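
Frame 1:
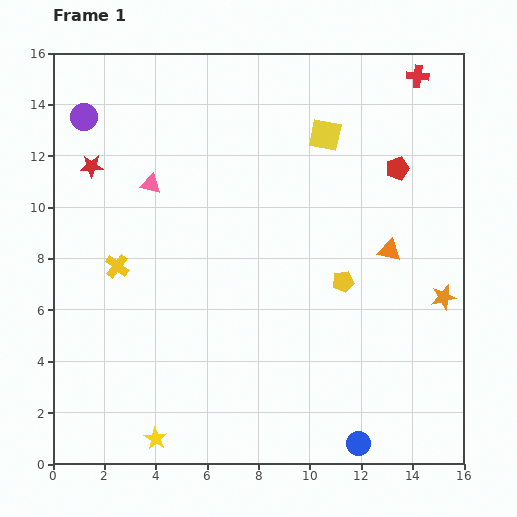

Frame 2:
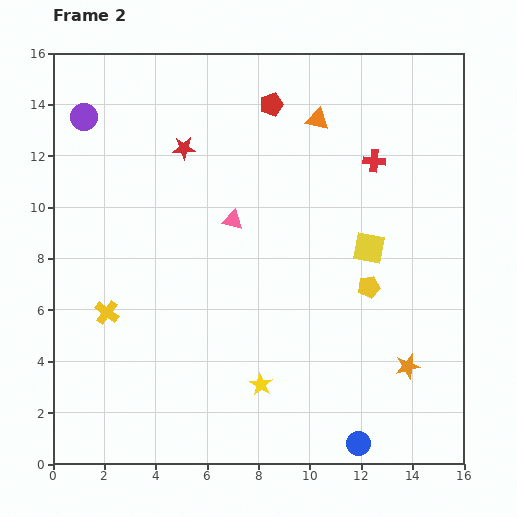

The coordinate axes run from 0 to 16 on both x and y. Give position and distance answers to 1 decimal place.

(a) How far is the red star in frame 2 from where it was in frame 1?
3.7

The red star moved from (1.5, 11.6) to (5.1, 12.3), a distance of √(3.6² + 0.7²) ≈ 3.7.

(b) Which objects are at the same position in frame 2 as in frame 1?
the blue circle, the purple circle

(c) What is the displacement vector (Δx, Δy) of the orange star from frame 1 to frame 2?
(-1.4, -2.7)

The orange star was at (15.2, 6.5) in frame 1 and (13.8, 3.8) in frame 2.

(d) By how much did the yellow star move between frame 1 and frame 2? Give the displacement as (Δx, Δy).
(4.1, 2.1)

The yellow star was at (4.0, 1.0) in frame 1 and (8.1, 3.1) in frame 2.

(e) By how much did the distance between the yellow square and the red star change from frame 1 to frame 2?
-1.0

Distance in frame 1: 9.2. Distance in frame 2: 8.2.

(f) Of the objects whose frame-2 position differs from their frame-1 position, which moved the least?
the yellow pentagon

(moved 1.0)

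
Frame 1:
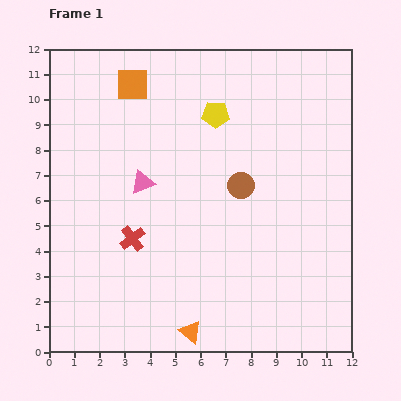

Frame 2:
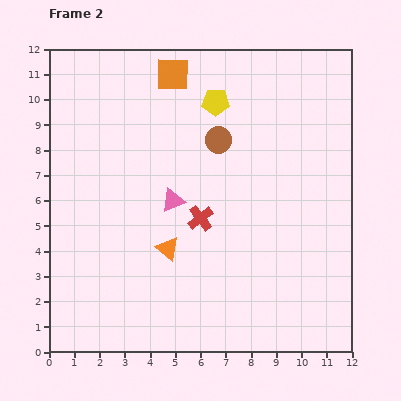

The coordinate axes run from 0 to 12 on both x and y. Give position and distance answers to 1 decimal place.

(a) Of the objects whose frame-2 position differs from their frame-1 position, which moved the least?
the yellow pentagon

(moved 0.5)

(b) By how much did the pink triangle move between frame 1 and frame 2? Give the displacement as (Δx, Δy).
(1.2, -0.7)

The pink triangle was at (3.7, 6.7) in frame 1 and (4.9, 6.0) in frame 2.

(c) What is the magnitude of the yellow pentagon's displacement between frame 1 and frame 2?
0.5

The yellow pentagon moved from (6.6, 9.4) to (6.6, 9.9), a distance of √(0.0² + 0.5²) ≈ 0.5.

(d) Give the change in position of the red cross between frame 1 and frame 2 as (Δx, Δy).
(2.7, 0.8)

The red cross was at (3.3, 4.5) in frame 1 and (6.0, 5.3) in frame 2.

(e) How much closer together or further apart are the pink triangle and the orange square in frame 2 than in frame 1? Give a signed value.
+1.1

Distance in frame 1: 3.9. Distance in frame 2: 5.0.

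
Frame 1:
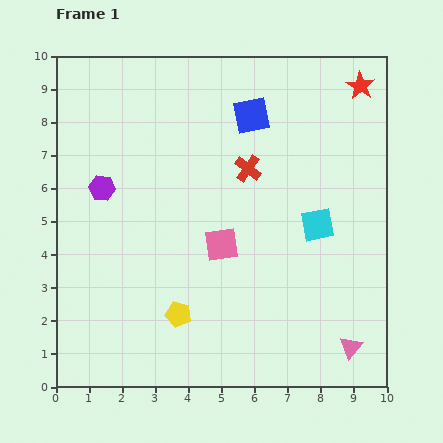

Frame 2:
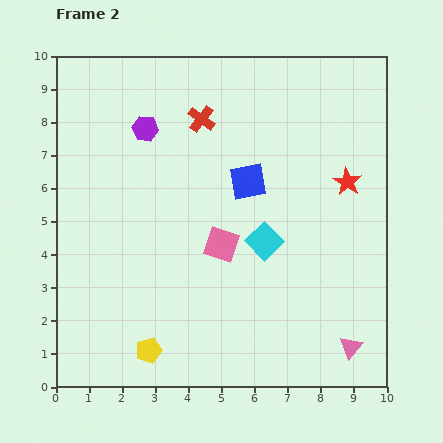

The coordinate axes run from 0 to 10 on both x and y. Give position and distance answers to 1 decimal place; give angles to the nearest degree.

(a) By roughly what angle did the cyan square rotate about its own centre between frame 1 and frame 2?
32° counter-clockwise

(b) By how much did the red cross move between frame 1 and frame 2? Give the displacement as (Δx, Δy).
(-1.4, 1.5)

The red cross was at (5.8, 6.6) in frame 1 and (4.4, 8.1) in frame 2.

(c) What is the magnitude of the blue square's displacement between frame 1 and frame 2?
2.0

The blue square moved from (5.9, 8.2) to (5.8, 6.2), a distance of √(0.1² + 2.0²) ≈ 2.0.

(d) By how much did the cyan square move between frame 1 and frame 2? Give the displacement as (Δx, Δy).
(-1.6, -0.5)

The cyan square was at (7.9, 4.9) in frame 1 and (6.3, 4.4) in frame 2.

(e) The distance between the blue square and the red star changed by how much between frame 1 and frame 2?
-0.4

Distance in frame 1: 3.4. Distance in frame 2: 3.0.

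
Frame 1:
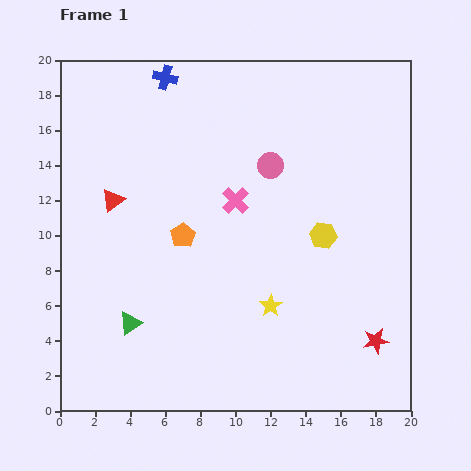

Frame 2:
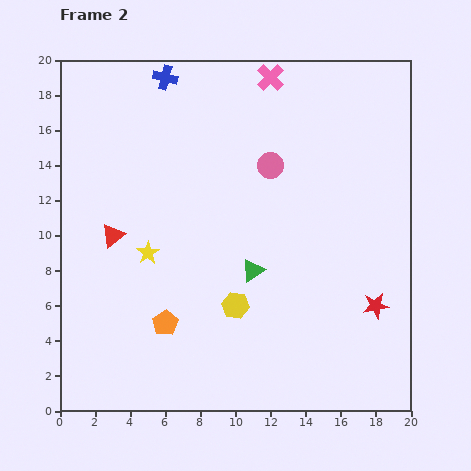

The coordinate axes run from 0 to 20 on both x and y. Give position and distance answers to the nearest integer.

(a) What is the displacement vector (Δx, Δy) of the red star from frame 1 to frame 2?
(0, 2)

The red star was at (18, 4) in frame 1 and (18, 6) in frame 2.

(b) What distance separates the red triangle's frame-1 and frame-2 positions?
2

The red triangle moved from (3, 12) to (3, 10), a distance of √(0² + 2²) ≈ 2.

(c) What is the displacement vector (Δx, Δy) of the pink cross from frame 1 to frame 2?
(2, 7)

The pink cross was at (10, 12) in frame 1 and (12, 19) in frame 2.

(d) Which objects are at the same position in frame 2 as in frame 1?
the blue cross, the pink circle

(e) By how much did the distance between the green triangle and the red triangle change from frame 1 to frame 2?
+1

Distance in frame 1: 7. Distance in frame 2: 8.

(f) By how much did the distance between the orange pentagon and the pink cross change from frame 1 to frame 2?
+11

Distance in frame 1: 4. Distance in frame 2: 15.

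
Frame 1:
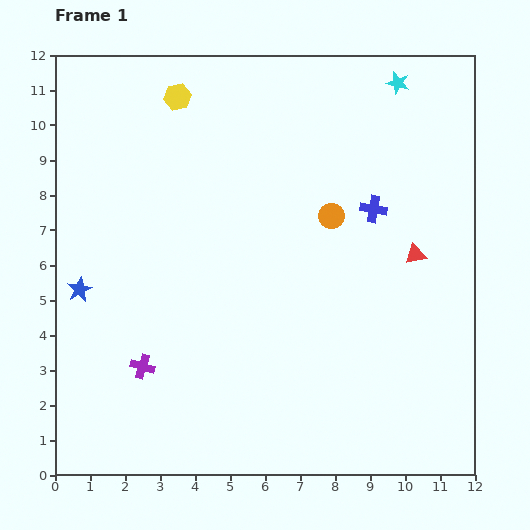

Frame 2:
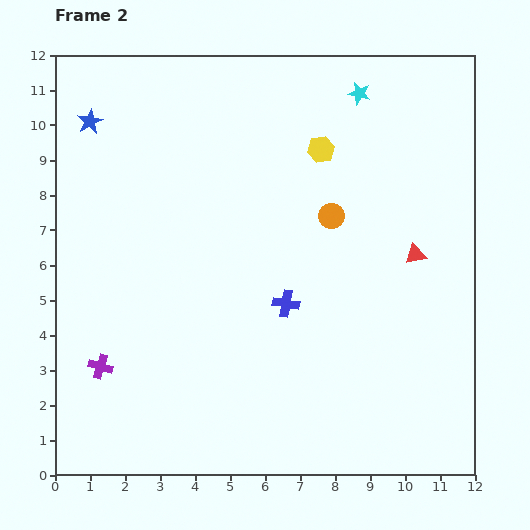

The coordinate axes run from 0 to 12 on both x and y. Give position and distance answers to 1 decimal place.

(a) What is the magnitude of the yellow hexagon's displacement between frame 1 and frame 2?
4.4

The yellow hexagon moved from (3.5, 10.8) to (7.6, 9.3), a distance of √(4.1² + 1.5²) ≈ 4.4.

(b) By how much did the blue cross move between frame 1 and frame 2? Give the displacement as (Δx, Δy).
(-2.5, -2.7)

The blue cross was at (9.1, 7.6) in frame 1 and (6.6, 4.9) in frame 2.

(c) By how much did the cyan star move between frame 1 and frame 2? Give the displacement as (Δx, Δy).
(-1.1, -0.3)

The cyan star was at (9.8, 11.2) in frame 1 and (8.7, 10.9) in frame 2.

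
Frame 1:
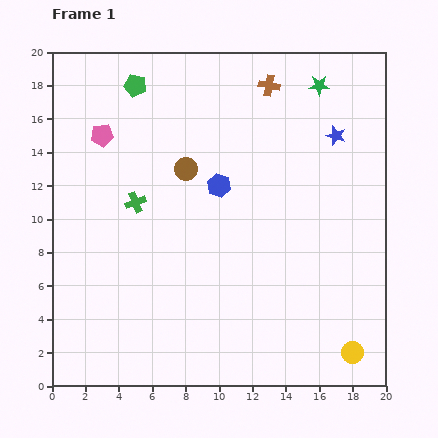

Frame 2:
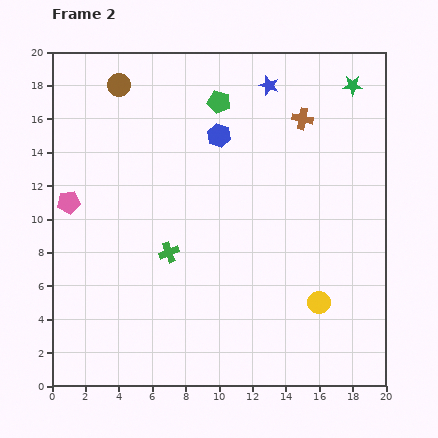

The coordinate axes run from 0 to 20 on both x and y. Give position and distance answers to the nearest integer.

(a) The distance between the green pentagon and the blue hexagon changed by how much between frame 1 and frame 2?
-6

Distance in frame 1: 8. Distance in frame 2: 2.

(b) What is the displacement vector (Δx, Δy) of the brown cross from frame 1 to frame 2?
(2, -2)

The brown cross was at (13, 18) in frame 1 and (15, 16) in frame 2.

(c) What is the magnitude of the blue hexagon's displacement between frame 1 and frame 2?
3

The blue hexagon moved from (10, 12) to (10, 15), a distance of √(0² + 3²) ≈ 3.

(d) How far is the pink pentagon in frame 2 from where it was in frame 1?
4

The pink pentagon moved from (3, 15) to (1, 11), a distance of √(2² + 4²) ≈ 4.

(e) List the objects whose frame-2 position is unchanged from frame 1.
none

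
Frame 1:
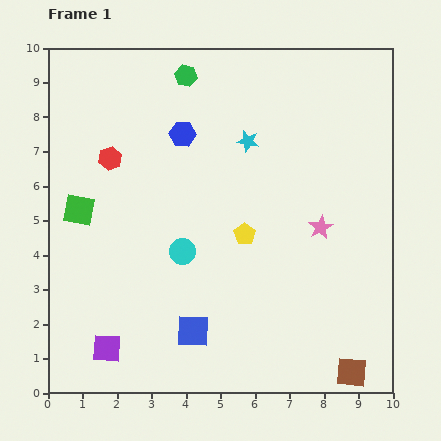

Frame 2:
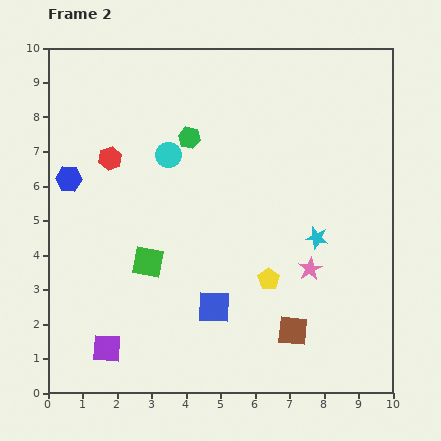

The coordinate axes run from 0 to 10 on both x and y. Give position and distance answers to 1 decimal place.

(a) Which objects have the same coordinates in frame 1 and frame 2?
the red hexagon, the purple square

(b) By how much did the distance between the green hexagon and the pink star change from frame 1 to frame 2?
-0.7

Distance in frame 1: 5.9. Distance in frame 2: 5.2.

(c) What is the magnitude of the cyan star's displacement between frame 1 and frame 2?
3.4

The cyan star moved from (5.8, 7.3) to (7.8, 4.5), a distance of √(2.0² + 2.8²) ≈ 3.4.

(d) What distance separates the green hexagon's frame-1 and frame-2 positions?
1.8

The green hexagon moved from (4.0, 9.2) to (4.1, 7.4), a distance of √(0.1² + 1.8²) ≈ 1.8.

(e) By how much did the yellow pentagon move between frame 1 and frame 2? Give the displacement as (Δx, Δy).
(0.7, -1.3)

The yellow pentagon was at (5.7, 4.6) in frame 1 and (6.4, 3.3) in frame 2.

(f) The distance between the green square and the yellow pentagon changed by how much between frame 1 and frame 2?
-1.4

Distance in frame 1: 4.9. Distance in frame 2: 3.5.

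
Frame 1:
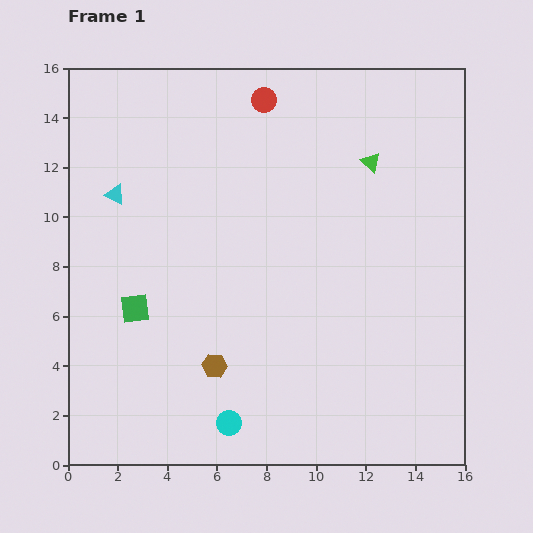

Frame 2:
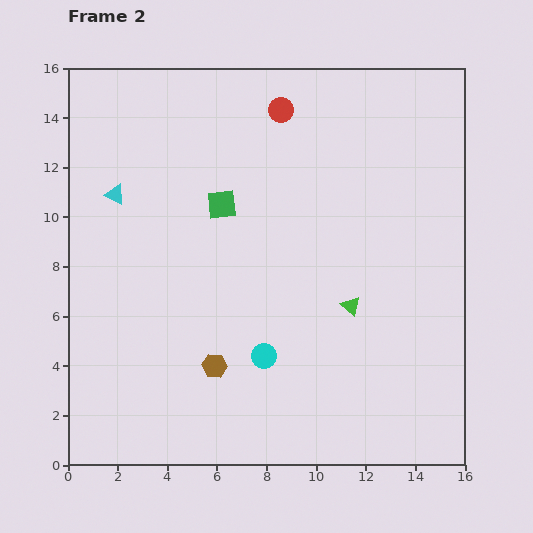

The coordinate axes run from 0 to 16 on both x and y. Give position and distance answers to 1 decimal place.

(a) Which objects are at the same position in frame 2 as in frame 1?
the cyan triangle, the brown hexagon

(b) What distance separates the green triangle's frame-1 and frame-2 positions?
5.9

The green triangle moved from (12.2, 12.2) to (11.4, 6.4), a distance of √(0.8² + 5.8²) ≈ 5.9.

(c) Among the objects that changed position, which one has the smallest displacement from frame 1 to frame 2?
the red circle

(moved 0.8)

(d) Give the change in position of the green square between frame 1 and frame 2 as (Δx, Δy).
(3.5, 4.2)

The green square was at (2.7, 6.3) in frame 1 and (6.2, 10.5) in frame 2.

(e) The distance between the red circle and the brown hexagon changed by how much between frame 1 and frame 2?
-0.3

Distance in frame 1: 10.9. Distance in frame 2: 10.6.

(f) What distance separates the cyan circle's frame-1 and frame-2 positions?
3.0

The cyan circle moved from (6.5, 1.7) to (7.9, 4.4), a distance of √(1.4² + 2.7²) ≈ 3.0.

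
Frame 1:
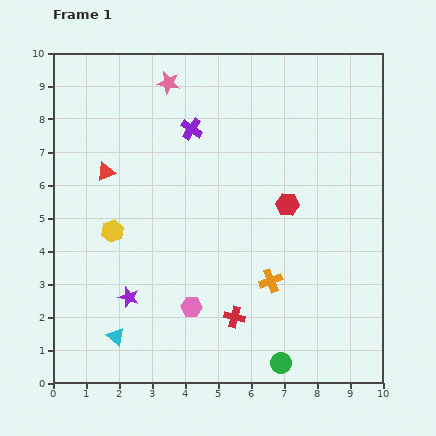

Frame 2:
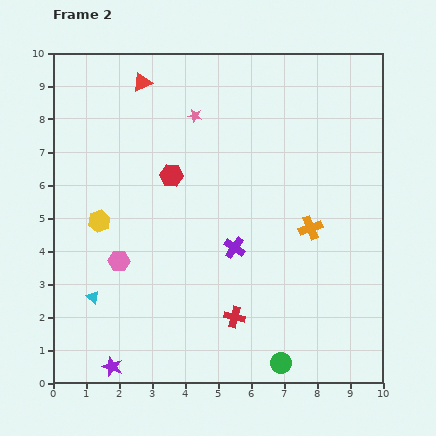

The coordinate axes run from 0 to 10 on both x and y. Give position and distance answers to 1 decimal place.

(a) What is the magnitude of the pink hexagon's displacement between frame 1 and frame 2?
2.6

The pink hexagon moved from (4.2, 2.3) to (2.0, 3.7), a distance of √(2.2² + 1.4²) ≈ 2.6.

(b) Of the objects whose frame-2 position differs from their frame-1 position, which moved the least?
the yellow hexagon

(moved 0.5)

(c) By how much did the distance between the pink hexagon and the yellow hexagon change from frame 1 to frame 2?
-2.0

Distance in frame 1: 3.3. Distance in frame 2: 1.3.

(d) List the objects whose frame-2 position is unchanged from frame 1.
the red cross, the green circle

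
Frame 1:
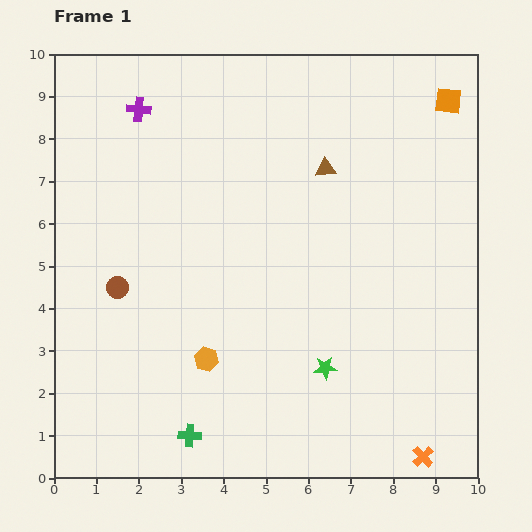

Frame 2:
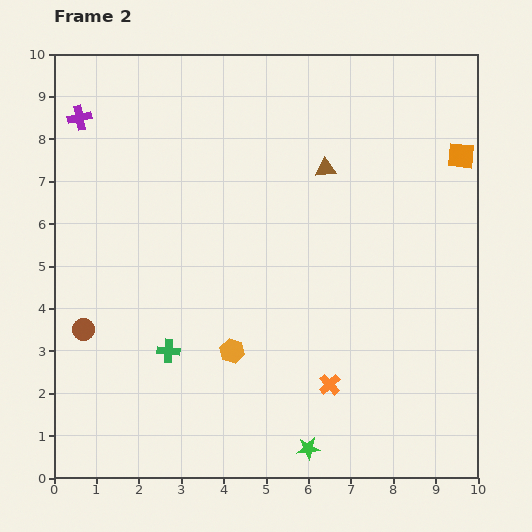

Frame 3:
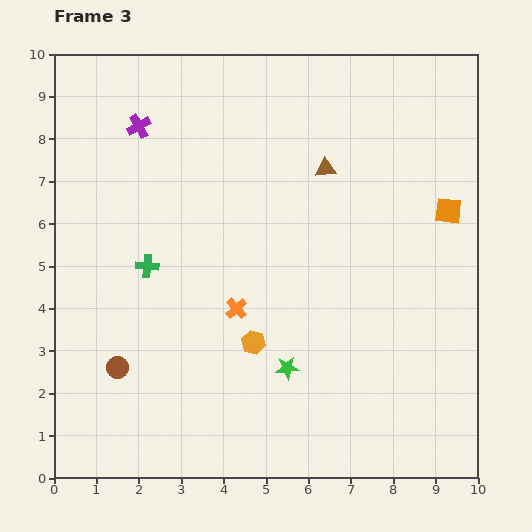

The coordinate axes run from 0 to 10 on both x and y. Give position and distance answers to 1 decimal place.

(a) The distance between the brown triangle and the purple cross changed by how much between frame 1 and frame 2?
+1.3

Distance in frame 1: 4.6. Distance in frame 2: 5.9.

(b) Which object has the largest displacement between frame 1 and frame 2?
the orange cross

(moved 2.8; next 2.1)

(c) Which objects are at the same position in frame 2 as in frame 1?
the brown triangle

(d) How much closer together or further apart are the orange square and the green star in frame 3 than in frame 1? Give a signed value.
-1.6

Distance in frame 1: 6.9. Distance in frame 3: 5.3.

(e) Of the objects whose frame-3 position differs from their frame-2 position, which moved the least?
the orange hexagon

(moved 0.5)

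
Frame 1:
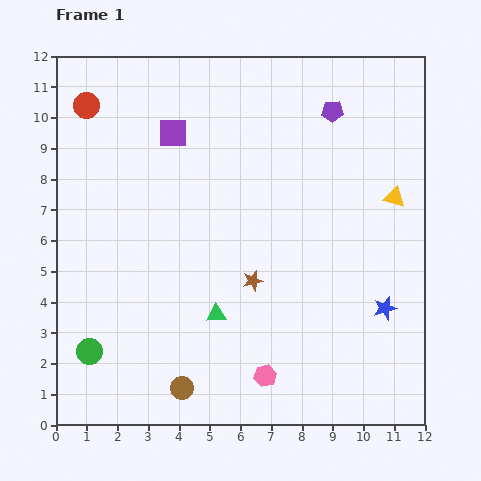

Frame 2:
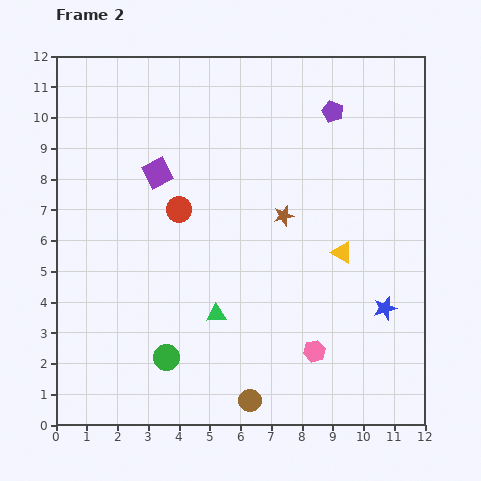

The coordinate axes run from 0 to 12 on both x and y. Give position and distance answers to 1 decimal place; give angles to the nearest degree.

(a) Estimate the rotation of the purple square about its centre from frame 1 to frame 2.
27° counter-clockwise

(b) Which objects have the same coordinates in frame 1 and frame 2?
the blue star, the green triangle, the purple pentagon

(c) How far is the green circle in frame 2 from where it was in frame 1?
2.5

The green circle moved from (1.1, 2.4) to (3.6, 2.2), a distance of √(2.5² + 0.2²) ≈ 2.5.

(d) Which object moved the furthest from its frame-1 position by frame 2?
the red circle

(moved 4.5; next 2.5)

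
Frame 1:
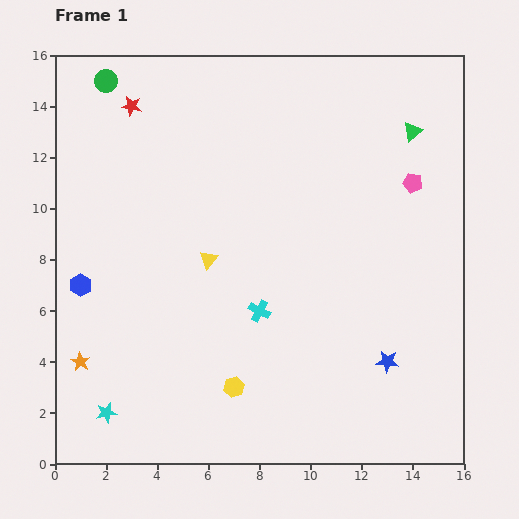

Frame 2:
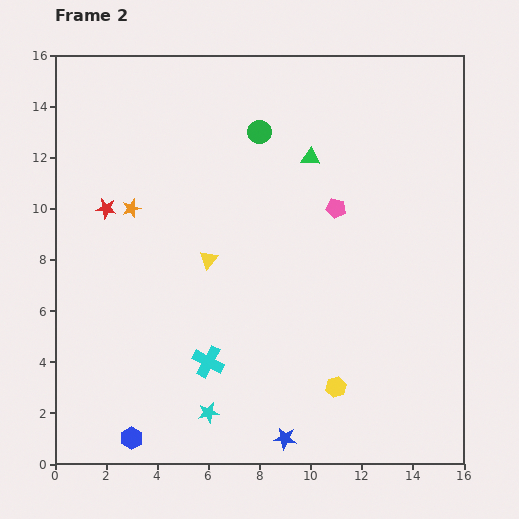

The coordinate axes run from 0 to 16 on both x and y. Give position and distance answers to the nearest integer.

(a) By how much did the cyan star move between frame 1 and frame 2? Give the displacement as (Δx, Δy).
(4, 0)

The cyan star was at (2, 2) in frame 1 and (6, 2) in frame 2.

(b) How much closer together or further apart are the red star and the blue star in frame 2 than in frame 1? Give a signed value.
-3

Distance in frame 1: 14. Distance in frame 2: 11.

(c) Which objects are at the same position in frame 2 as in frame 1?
the yellow triangle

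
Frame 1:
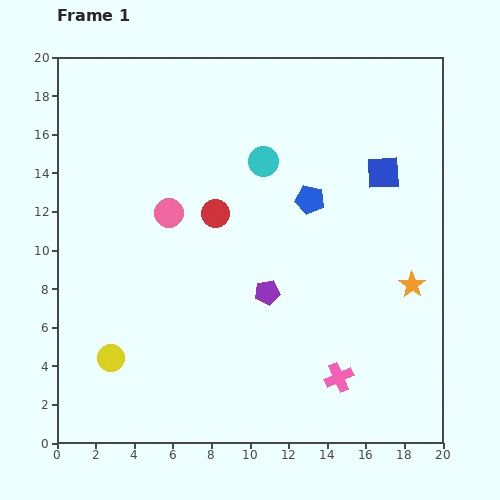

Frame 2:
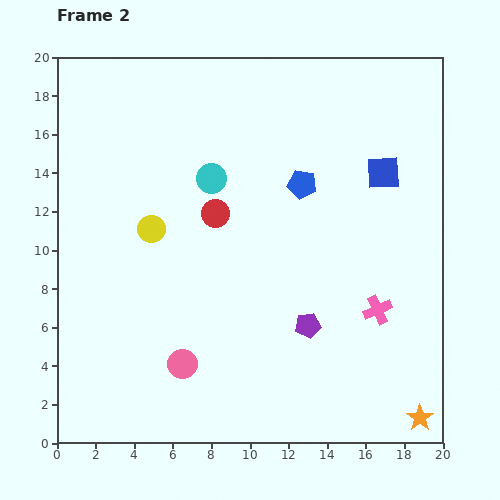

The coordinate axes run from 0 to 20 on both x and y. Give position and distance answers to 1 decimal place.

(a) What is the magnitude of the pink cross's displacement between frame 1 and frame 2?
4.0

The pink cross moved from (14.6, 3.4) to (16.6, 6.9), a distance of √(2.0² + 3.5²) ≈ 4.0.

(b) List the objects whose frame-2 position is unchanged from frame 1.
the red circle, the blue square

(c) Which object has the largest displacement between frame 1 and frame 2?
the pink circle

(moved 7.8; next 7.0)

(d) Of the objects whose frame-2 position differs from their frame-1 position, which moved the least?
the blue pentagon

(moved 0.9)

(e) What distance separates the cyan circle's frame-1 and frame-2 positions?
2.8

The cyan circle moved from (10.7, 14.6) to (8.0, 13.7), a distance of √(2.7² + 0.9²) ≈ 2.8.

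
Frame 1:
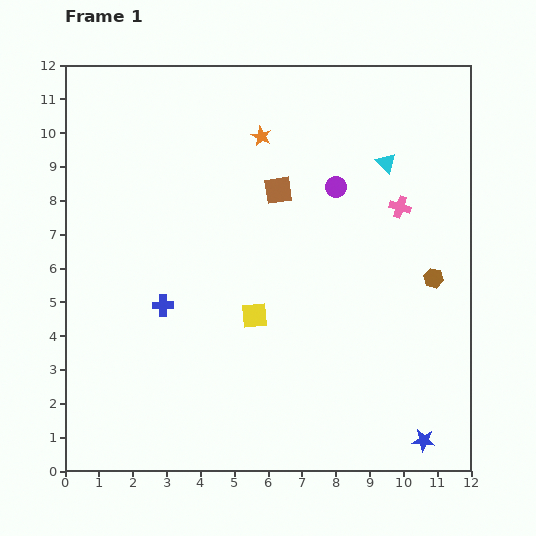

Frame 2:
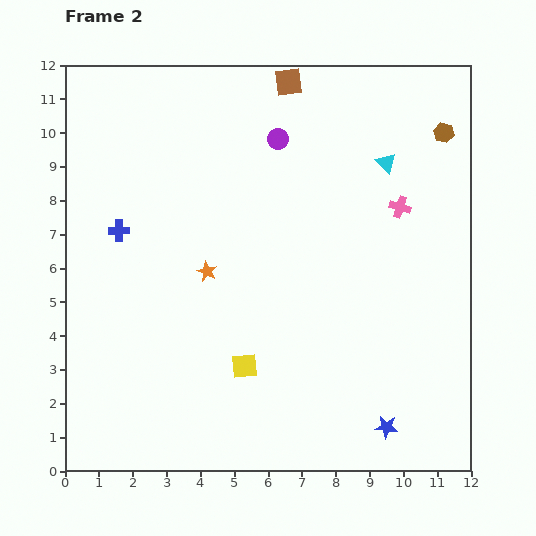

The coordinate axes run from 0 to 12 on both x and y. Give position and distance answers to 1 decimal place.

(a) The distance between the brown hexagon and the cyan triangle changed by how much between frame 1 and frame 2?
-1.8

Distance in frame 1: 3.7. Distance in frame 2: 1.9.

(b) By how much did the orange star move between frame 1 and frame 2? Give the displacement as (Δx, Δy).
(-1.6, -4.0)

The orange star was at (5.8, 9.9) in frame 1 and (4.2, 5.9) in frame 2.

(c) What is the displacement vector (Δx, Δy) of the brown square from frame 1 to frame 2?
(0.3, 3.2)

The brown square was at (6.3, 8.3) in frame 1 and (6.6, 11.5) in frame 2.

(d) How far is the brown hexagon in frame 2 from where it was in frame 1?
4.3

The brown hexagon moved from (10.9, 5.7) to (11.2, 10.0), a distance of √(0.3² + 4.3²) ≈ 4.3.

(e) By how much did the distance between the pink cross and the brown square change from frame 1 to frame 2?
+1.4

Distance in frame 1: 3.6. Distance in frame 2: 5.0.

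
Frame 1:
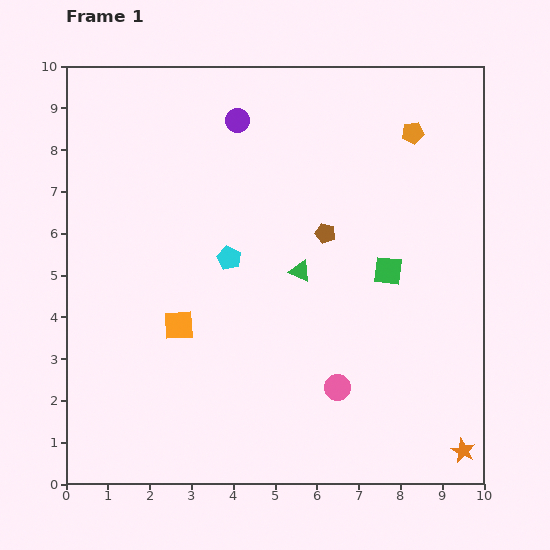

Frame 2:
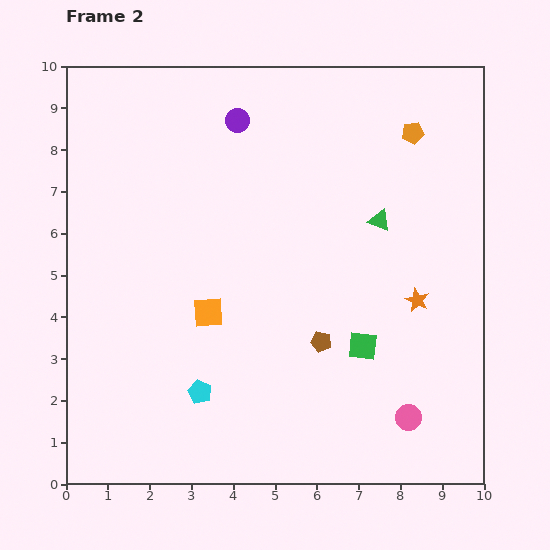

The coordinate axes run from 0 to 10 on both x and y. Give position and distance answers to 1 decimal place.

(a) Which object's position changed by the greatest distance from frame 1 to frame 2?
the orange star

(moved 3.8; next 3.3)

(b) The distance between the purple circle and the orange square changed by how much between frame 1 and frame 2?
-0.4

Distance in frame 1: 5.1. Distance in frame 2: 4.7.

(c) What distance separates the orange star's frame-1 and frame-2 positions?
3.8

The orange star moved from (9.5, 0.8) to (8.4, 4.4), a distance of √(1.1² + 3.6²) ≈ 3.8.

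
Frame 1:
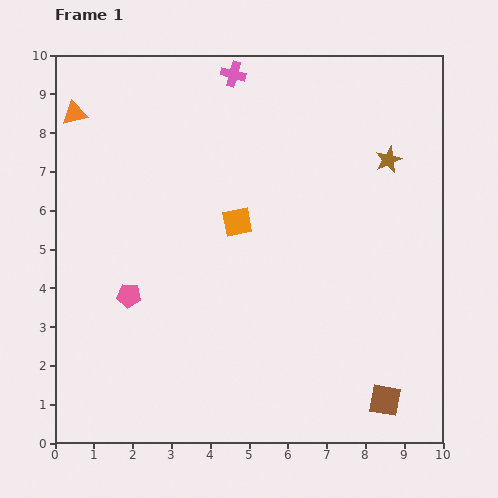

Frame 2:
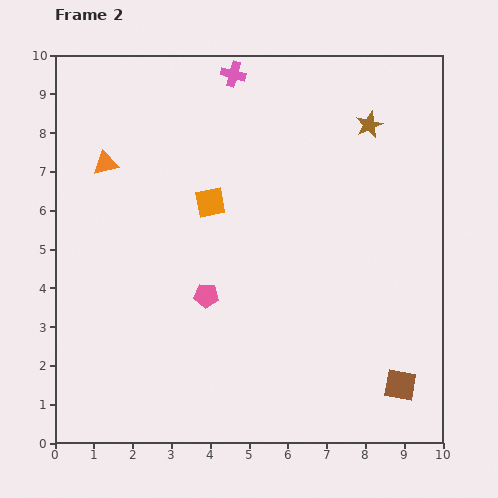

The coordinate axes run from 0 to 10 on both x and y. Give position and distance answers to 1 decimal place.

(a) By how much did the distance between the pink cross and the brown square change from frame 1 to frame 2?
-0.2

Distance in frame 1: 9.3. Distance in frame 2: 9.1.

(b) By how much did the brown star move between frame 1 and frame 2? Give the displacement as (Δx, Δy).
(-0.5, 0.9)

The brown star was at (8.6, 7.3) in frame 1 and (8.1, 8.2) in frame 2.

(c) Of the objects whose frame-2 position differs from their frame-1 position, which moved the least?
the brown square

(moved 0.6)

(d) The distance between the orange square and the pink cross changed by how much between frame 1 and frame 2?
-0.4

Distance in frame 1: 3.8. Distance in frame 2: 3.4.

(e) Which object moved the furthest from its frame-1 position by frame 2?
the pink pentagon

(moved 2.0; next 1.5)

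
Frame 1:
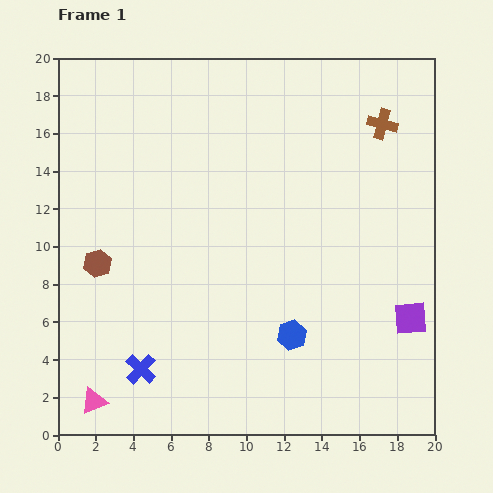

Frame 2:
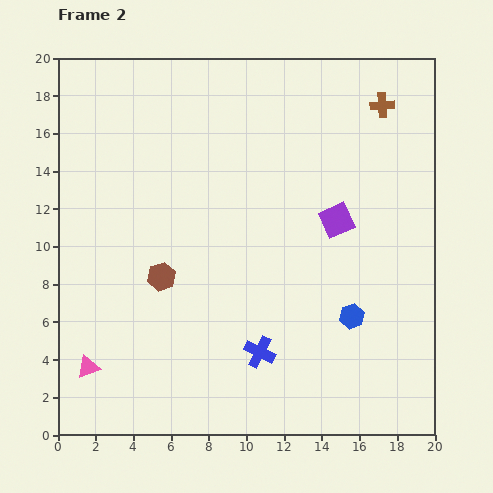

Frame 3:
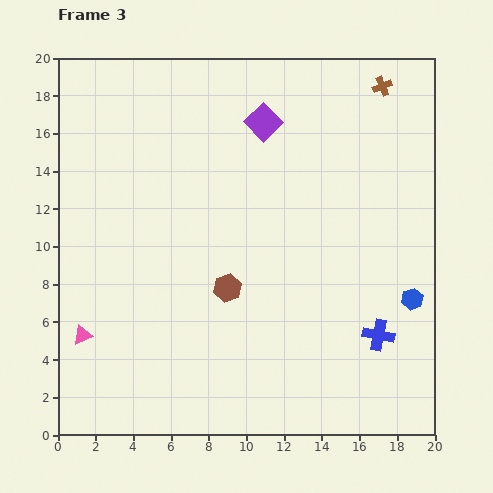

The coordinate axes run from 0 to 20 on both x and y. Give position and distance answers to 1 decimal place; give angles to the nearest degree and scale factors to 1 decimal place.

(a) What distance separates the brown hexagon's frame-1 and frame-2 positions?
3.5

The brown hexagon moved from (2.1, 9.1) to (5.5, 8.4), a distance of √(3.4² + 0.7²) ≈ 3.5.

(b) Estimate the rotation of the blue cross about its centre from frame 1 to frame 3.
32° counter-clockwise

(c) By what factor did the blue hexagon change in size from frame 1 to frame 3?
0.7×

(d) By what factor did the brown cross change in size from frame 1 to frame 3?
0.6×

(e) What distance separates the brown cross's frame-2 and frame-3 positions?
1.0

The brown cross moved from (17.2, 17.5) to (17.2, 18.5), a distance of √(0.0² + 1.0²) ≈ 1.0.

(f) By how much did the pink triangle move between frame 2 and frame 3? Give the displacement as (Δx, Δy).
(-0.3, 1.7)

The pink triangle was at (1.6, 3.6) in frame 2 and (1.3, 5.3) in frame 3.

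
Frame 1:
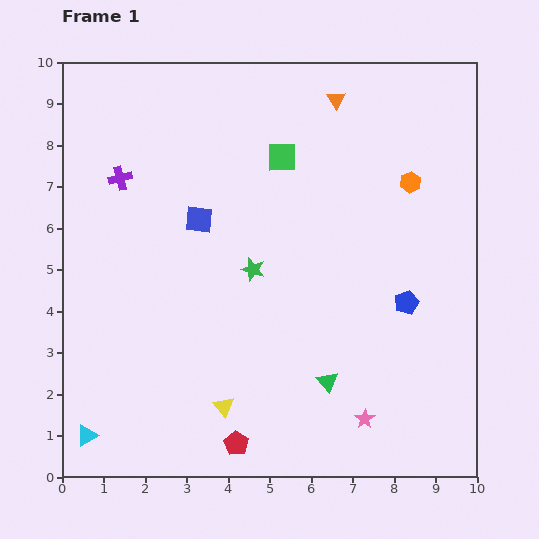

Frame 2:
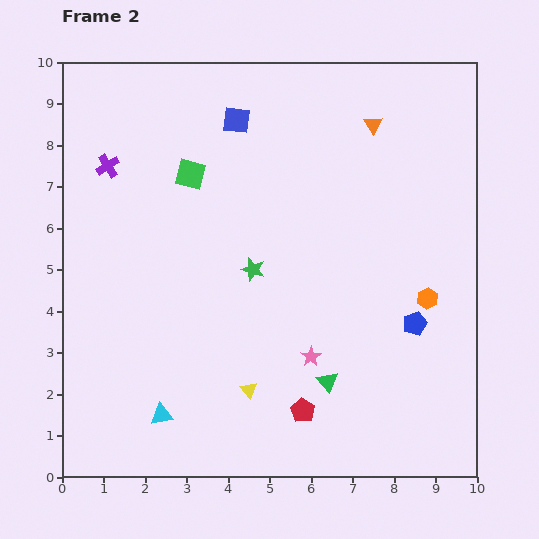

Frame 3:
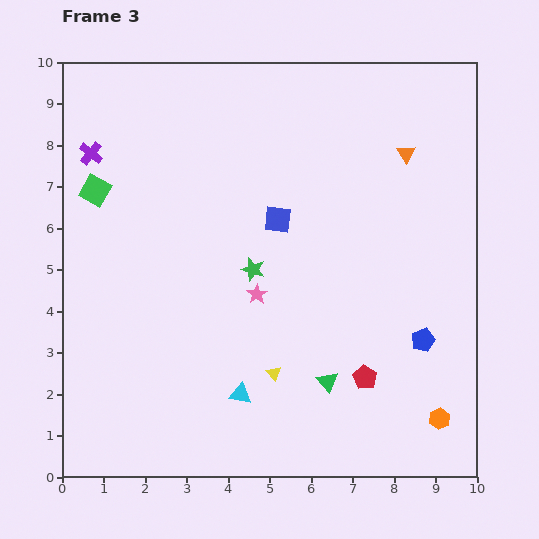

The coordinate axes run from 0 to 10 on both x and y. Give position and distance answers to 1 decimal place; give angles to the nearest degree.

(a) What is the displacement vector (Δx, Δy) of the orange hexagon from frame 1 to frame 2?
(0.4, -2.8)

The orange hexagon was at (8.4, 7.1) in frame 1 and (8.8, 4.3) in frame 2.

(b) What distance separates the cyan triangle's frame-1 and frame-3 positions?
3.8

The cyan triangle moved from (0.6, 1.0) to (4.3, 2.0), a distance of √(3.7² + 1.0²) ≈ 3.8.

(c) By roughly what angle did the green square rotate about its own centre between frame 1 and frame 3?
30° clockwise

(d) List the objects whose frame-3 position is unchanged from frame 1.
the green triangle, the green star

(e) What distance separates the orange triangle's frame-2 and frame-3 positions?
1.1

The orange triangle moved from (7.5, 8.5) to (8.3, 7.8), a distance of √(0.8² + 0.7²) ≈ 1.1.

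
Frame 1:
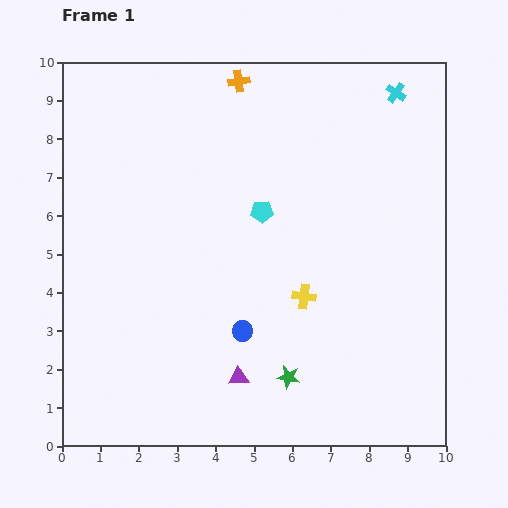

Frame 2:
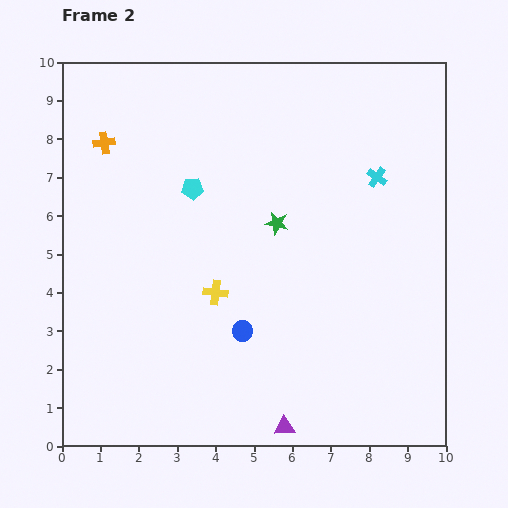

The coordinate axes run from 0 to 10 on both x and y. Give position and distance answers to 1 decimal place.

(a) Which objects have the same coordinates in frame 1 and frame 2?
the blue circle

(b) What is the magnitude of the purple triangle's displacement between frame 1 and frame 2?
1.8

The purple triangle moved from (4.6, 1.8) to (5.8, 0.5), a distance of √(1.2² + 1.3²) ≈ 1.8.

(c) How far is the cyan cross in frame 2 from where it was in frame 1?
2.3

The cyan cross moved from (8.7, 9.2) to (8.2, 7.0), a distance of √(0.5² + 2.2²) ≈ 2.3.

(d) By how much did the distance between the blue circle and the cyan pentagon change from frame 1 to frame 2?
+0.8

Distance in frame 1: 3.1. Distance in frame 2: 3.9.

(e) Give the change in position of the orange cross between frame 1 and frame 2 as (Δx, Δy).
(-3.5, -1.6)

The orange cross was at (4.6, 9.5) in frame 1 and (1.1, 7.9) in frame 2.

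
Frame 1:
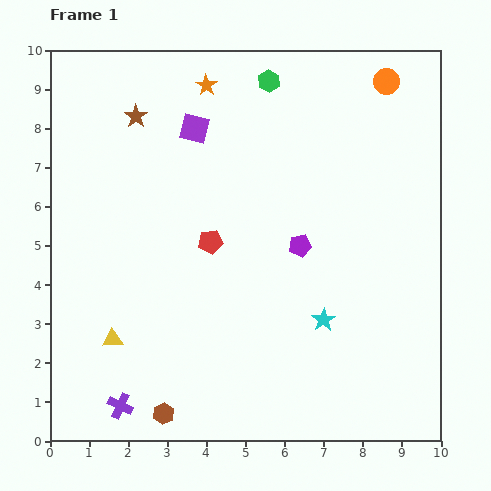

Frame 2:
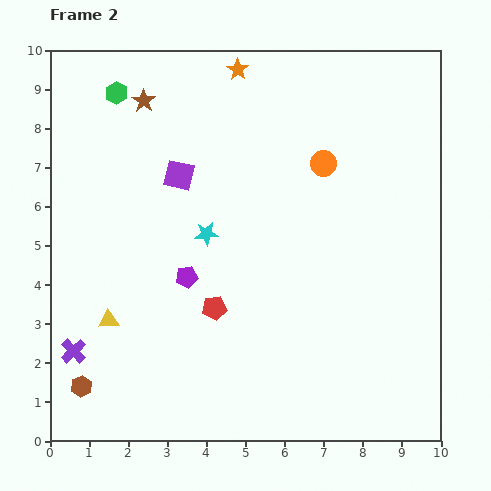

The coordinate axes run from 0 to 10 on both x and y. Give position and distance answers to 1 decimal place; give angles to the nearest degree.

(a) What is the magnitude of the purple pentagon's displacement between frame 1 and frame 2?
3.0

The purple pentagon moved from (6.4, 5.0) to (3.5, 4.2), a distance of √(2.9² + 0.8²) ≈ 3.0.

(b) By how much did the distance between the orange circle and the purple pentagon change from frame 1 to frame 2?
-0.2

Distance in frame 1: 4.7. Distance in frame 2: 4.5.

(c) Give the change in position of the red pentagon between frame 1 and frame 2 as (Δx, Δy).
(0.1, -1.7)

The red pentagon was at (4.1, 5.1) in frame 1 and (4.2, 3.4) in frame 2.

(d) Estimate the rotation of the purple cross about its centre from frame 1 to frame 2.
21° clockwise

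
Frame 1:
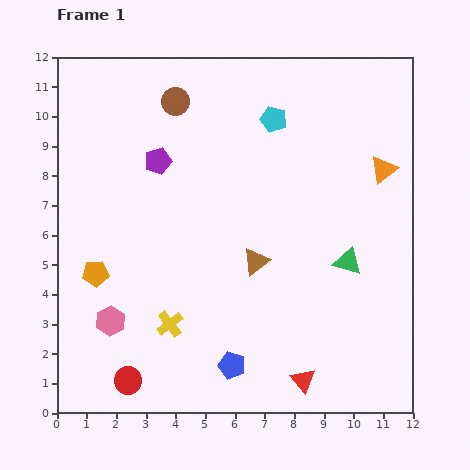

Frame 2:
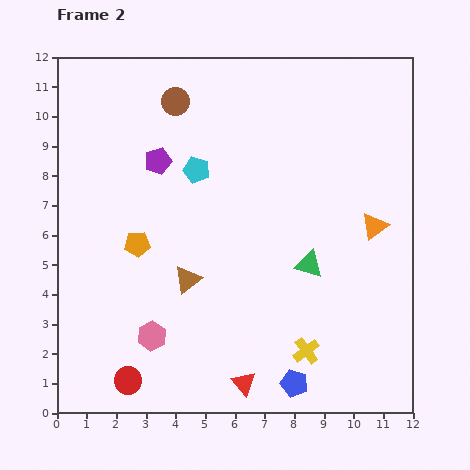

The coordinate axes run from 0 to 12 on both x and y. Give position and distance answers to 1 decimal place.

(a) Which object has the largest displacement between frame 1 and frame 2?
the yellow cross

(moved 4.7; next 3.1)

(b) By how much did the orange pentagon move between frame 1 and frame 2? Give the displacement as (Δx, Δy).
(1.4, 1.0)

The orange pentagon was at (1.3, 4.7) in frame 1 and (2.7, 5.7) in frame 2.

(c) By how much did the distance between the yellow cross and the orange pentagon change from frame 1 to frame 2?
+3.7

Distance in frame 1: 3.0. Distance in frame 2: 6.7.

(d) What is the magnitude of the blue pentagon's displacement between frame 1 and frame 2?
2.2

The blue pentagon moved from (5.9, 1.6) to (8.0, 1.0), a distance of √(2.1² + 0.6²) ≈ 2.2.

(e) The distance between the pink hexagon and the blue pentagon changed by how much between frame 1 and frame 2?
+0.7

Distance in frame 1: 4.4. Distance in frame 2: 5.1.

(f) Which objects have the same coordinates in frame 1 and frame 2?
the brown circle, the red circle, the purple pentagon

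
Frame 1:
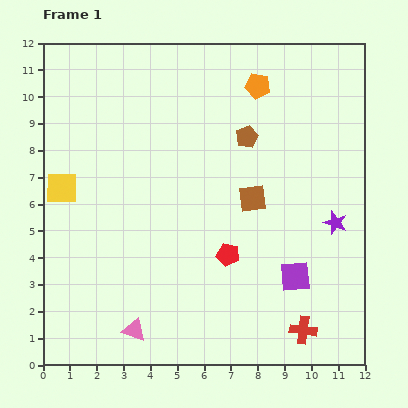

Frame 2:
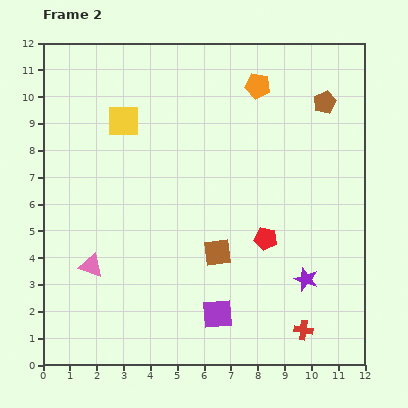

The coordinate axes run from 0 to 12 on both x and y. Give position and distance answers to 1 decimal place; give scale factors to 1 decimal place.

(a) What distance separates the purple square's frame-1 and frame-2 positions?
3.2

The purple square moved from (9.4, 3.3) to (6.5, 1.9), a distance of √(2.9² + 1.4²) ≈ 3.2.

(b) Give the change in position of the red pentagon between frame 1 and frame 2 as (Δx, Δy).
(1.4, 0.6)

The red pentagon was at (6.9, 4.1) in frame 1 and (8.3, 4.7) in frame 2.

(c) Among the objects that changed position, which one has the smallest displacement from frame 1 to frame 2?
the red pentagon

(moved 1.5)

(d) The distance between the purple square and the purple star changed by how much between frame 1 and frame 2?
+1.0

Distance in frame 1: 2.5. Distance in frame 2: 3.5.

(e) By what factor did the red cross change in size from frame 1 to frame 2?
0.7×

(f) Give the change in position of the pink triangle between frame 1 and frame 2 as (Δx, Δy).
(-1.6, 2.4)

The pink triangle was at (3.4, 1.3) in frame 1 and (1.8, 3.7) in frame 2.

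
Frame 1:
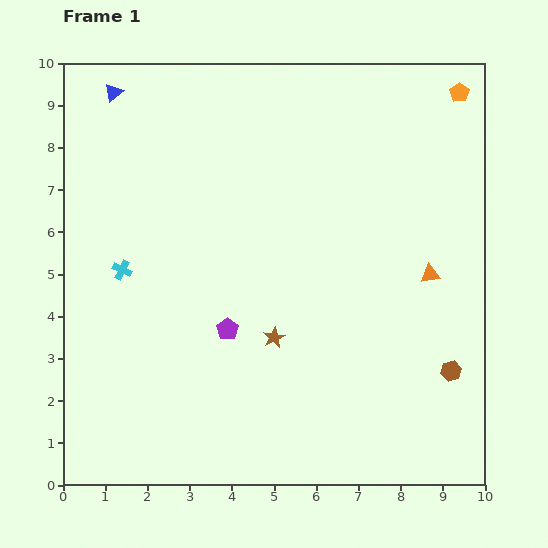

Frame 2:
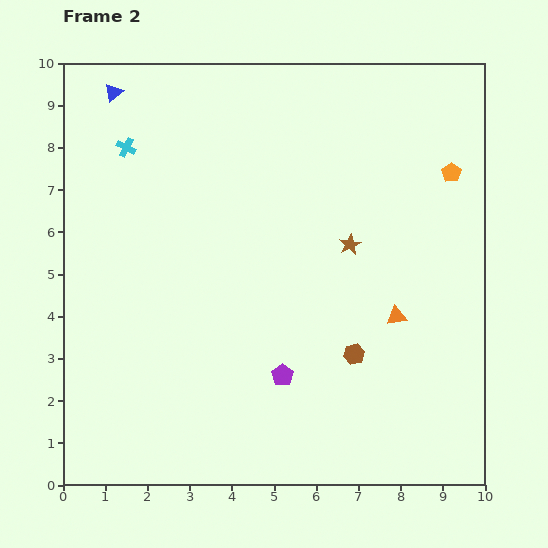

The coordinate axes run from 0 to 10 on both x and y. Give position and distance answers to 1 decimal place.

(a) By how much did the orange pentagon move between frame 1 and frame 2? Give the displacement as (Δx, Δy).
(-0.2, -1.9)

The orange pentagon was at (9.4, 9.3) in frame 1 and (9.2, 7.4) in frame 2.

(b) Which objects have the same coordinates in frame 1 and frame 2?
the blue triangle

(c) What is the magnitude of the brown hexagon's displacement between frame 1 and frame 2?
2.3

The brown hexagon moved from (9.2, 2.7) to (6.9, 3.1), a distance of √(2.3² + 0.4²) ≈ 2.3.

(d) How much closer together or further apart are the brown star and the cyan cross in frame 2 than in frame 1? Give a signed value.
+1.9

Distance in frame 1: 3.9. Distance in frame 2: 5.8.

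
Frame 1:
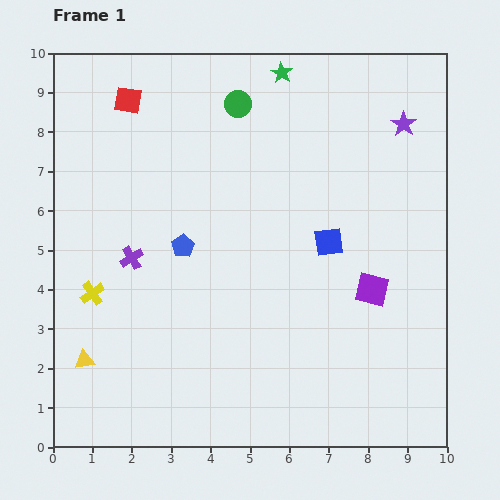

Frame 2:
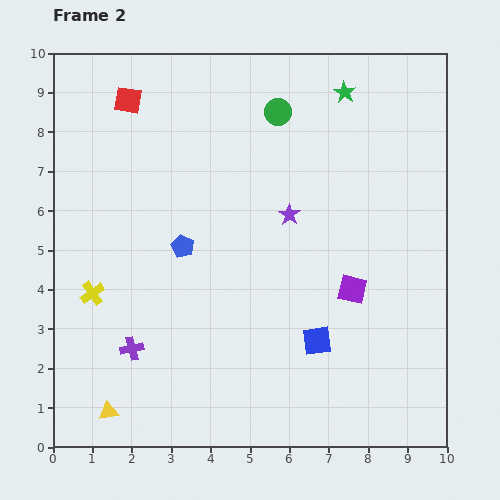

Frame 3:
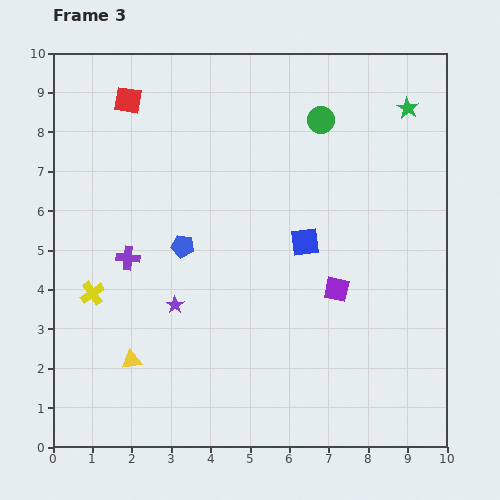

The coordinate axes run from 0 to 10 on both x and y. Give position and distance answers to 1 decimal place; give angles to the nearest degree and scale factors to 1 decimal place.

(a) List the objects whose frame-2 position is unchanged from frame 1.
the yellow cross, the red square, the blue pentagon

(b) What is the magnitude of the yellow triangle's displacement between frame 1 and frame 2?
1.4

The yellow triangle moved from (0.8, 2.2) to (1.4, 0.9), a distance of √(0.6² + 1.3²) ≈ 1.4.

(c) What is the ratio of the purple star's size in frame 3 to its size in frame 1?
0.7×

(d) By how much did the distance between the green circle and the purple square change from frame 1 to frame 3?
-1.5

Distance in frame 1: 5.8. Distance in frame 3: 4.3.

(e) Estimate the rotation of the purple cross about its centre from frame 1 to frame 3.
37° clockwise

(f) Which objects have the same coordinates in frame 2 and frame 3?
the yellow cross, the red square, the blue pentagon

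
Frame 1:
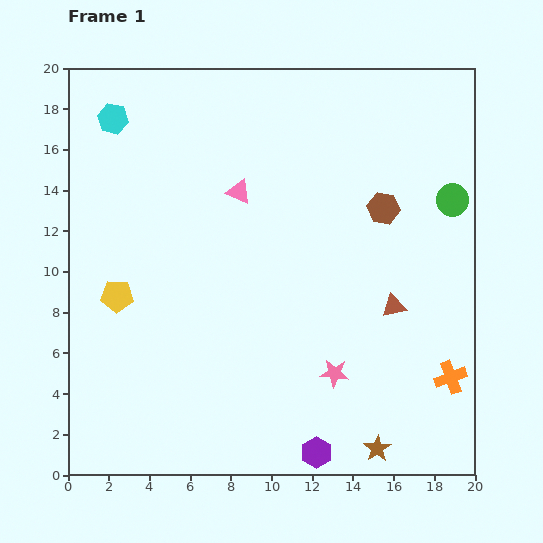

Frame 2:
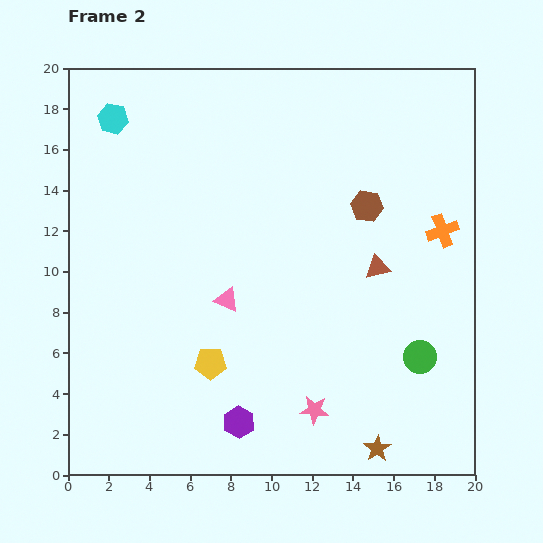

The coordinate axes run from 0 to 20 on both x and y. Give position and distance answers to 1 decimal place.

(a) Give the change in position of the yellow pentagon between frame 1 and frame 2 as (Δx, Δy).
(4.6, -3.3)

The yellow pentagon was at (2.4, 8.8) in frame 1 and (7.0, 5.5) in frame 2.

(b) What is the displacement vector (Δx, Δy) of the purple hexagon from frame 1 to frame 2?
(-3.8, 1.5)

The purple hexagon was at (12.2, 1.1) in frame 1 and (8.4, 2.6) in frame 2.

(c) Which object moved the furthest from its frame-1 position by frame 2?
the green circle

(moved 7.9; next 7.2)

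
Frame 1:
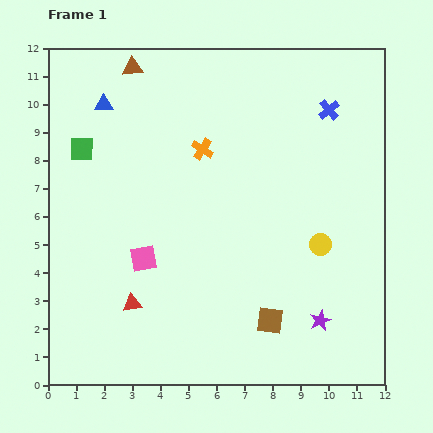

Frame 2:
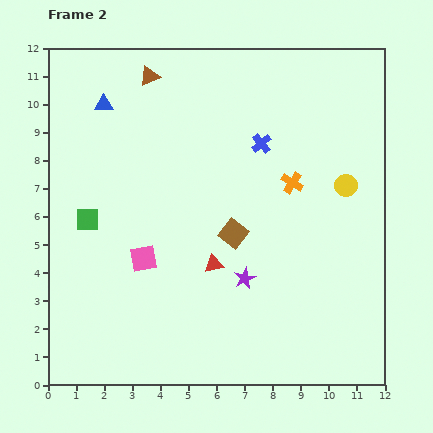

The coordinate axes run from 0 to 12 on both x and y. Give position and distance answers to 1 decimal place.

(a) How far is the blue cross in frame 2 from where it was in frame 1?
2.7

The blue cross moved from (10.0, 9.8) to (7.6, 8.6), a distance of √(2.4² + 1.2²) ≈ 2.7.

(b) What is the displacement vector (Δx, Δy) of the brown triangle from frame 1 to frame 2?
(0.6, -0.3)

The brown triangle was at (3.0, 11.3) in frame 1 and (3.6, 11.0) in frame 2.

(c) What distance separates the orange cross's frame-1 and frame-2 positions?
3.4

The orange cross moved from (5.5, 8.4) to (8.7, 7.2), a distance of √(3.2² + 1.2²) ≈ 3.4.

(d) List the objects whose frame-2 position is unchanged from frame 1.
the pink square, the blue triangle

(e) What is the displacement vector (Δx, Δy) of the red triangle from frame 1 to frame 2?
(2.9, 1.4)

The red triangle was at (3.0, 2.9) in frame 1 and (5.9, 4.3) in frame 2.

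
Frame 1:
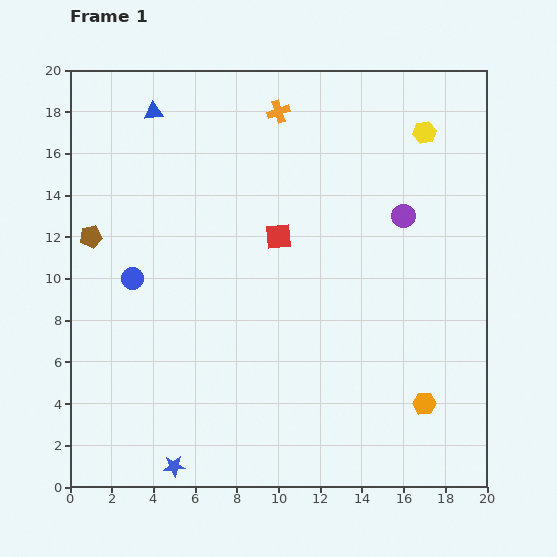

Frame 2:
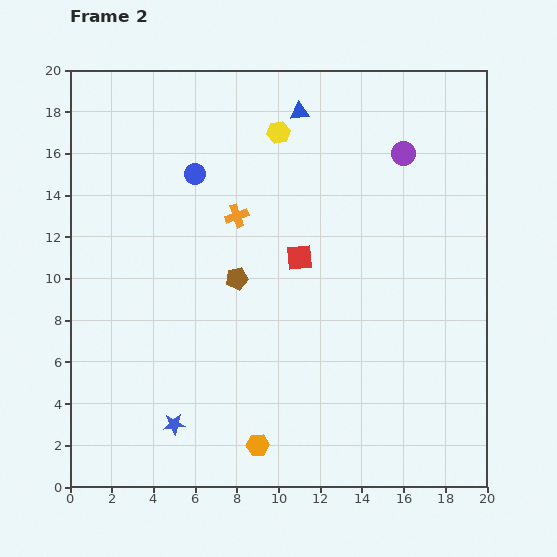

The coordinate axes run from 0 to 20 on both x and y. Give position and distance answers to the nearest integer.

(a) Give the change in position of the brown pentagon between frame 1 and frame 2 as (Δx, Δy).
(7, -2)

The brown pentagon was at (1, 12) in frame 1 and (8, 10) in frame 2.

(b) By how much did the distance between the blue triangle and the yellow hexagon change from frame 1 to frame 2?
-12

Distance in frame 1: 13. Distance in frame 2: 1.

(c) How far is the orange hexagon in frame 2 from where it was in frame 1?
8

The orange hexagon moved from (17, 4) to (9, 2), a distance of √(8² + 2²) ≈ 8.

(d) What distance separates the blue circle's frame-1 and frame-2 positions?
6

The blue circle moved from (3, 10) to (6, 15), a distance of √(3² + 5²) ≈ 6.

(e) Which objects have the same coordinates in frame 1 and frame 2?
none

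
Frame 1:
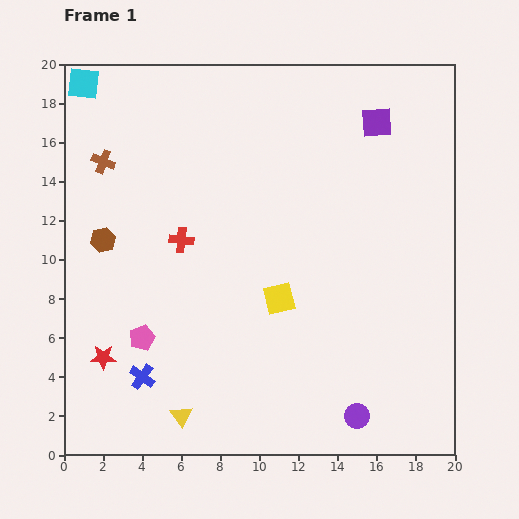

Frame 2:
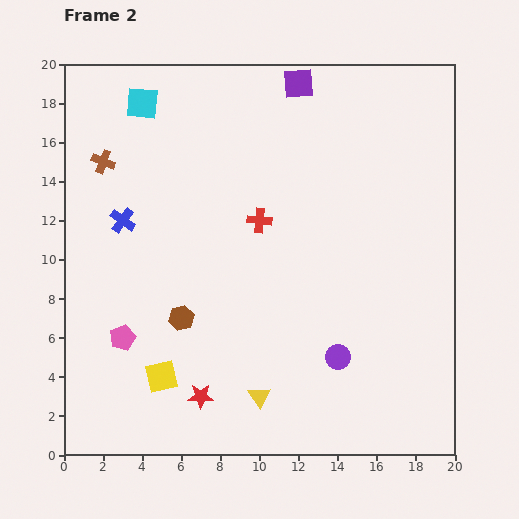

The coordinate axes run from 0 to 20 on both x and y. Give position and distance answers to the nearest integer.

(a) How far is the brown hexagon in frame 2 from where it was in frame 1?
6

The brown hexagon moved from (2, 11) to (6, 7), a distance of √(4² + 4²) ≈ 6.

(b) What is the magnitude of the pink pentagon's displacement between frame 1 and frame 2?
1

The pink pentagon moved from (4, 6) to (3, 6), a distance of √(1² + 0²) ≈ 1.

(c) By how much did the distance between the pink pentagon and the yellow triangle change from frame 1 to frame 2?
+4

Distance in frame 1: 4. Distance in frame 2: 8.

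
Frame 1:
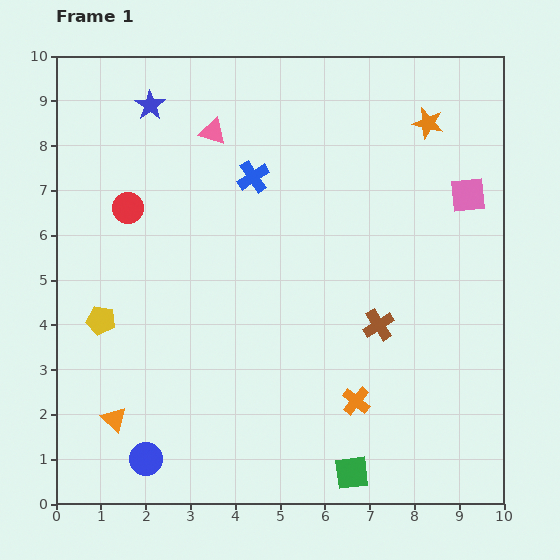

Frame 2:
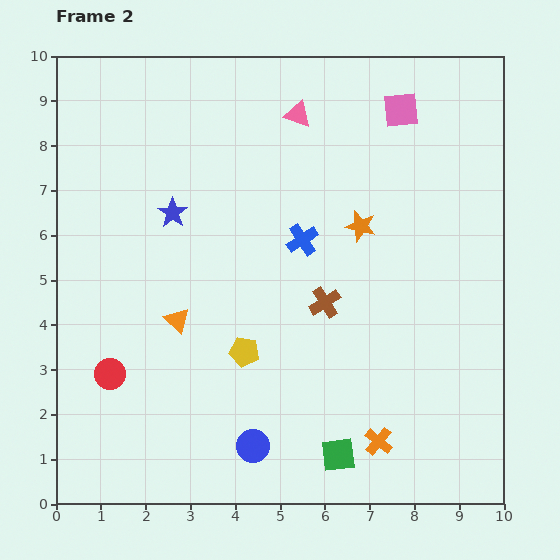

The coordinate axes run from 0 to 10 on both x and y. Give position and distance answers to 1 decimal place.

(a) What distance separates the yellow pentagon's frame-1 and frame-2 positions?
3.3

The yellow pentagon moved from (1.0, 4.1) to (4.2, 3.4), a distance of √(3.2² + 0.7²) ≈ 3.3.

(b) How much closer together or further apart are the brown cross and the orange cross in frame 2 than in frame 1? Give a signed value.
+1.5

Distance in frame 1: 1.8. Distance in frame 2: 3.3.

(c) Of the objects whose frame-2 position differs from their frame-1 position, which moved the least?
the green square

(moved 0.5)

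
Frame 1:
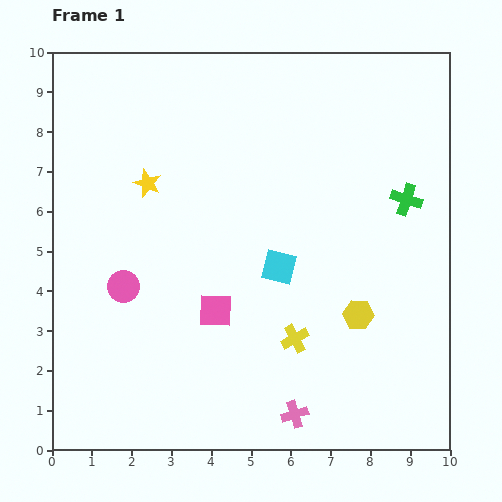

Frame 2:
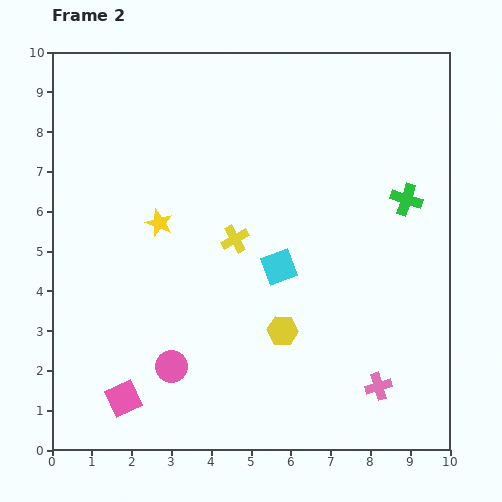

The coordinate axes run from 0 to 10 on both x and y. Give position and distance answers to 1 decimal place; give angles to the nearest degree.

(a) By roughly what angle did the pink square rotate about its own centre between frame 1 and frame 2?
27° counter-clockwise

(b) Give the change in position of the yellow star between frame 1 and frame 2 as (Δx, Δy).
(0.3, -1.0)

The yellow star was at (2.4, 6.7) in frame 1 and (2.7, 5.7) in frame 2.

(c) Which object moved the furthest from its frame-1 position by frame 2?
the pink square

(moved 3.2; next 2.9)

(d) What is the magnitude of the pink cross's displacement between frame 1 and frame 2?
2.2

The pink cross moved from (6.1, 0.9) to (8.2, 1.6), a distance of √(2.1² + 0.7²) ≈ 2.2.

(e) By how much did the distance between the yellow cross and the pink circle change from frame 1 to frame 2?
-0.9

Distance in frame 1: 4.5. Distance in frame 2: 3.6.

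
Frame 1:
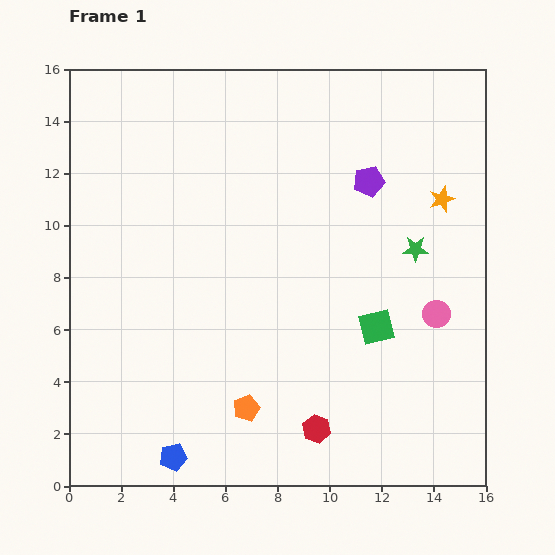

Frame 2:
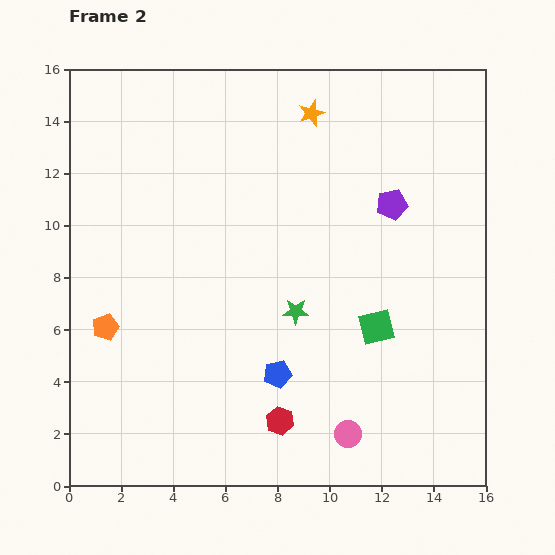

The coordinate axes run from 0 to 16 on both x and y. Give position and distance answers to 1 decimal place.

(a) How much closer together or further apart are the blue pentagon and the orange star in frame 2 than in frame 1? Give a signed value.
-4.2

Distance in frame 1: 14.3. Distance in frame 2: 10.1.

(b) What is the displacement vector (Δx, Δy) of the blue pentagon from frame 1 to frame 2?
(4.0, 3.2)

The blue pentagon was at (4.0, 1.1) in frame 1 and (8.0, 4.3) in frame 2.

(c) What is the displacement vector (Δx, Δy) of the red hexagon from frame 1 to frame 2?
(-1.4, 0.3)

The red hexagon was at (9.5, 2.2) in frame 1 and (8.1, 2.5) in frame 2.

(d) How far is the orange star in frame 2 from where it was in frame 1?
6.0

The orange star moved from (14.3, 11.0) to (9.3, 14.3), a distance of √(5.0² + 3.3²) ≈ 6.0.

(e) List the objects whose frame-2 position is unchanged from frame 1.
the green square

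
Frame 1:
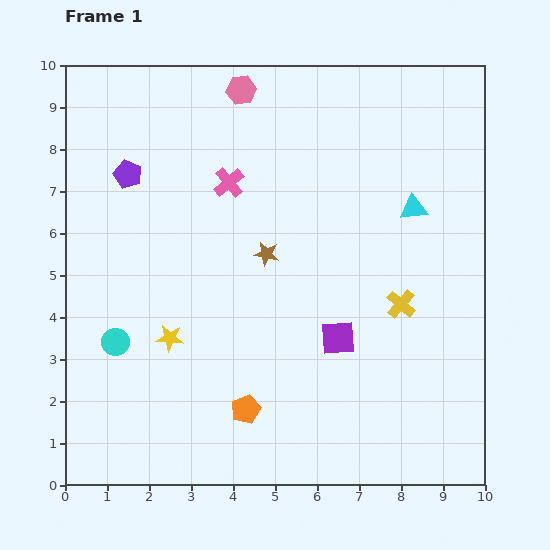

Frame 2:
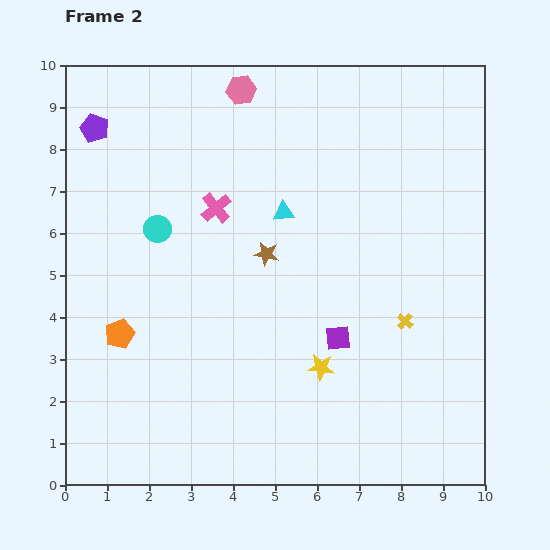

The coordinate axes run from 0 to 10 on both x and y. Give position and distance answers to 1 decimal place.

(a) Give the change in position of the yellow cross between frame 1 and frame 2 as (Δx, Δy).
(0.1, -0.4)

The yellow cross was at (8.0, 4.3) in frame 1 and (8.1, 3.9) in frame 2.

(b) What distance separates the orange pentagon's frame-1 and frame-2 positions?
3.5

The orange pentagon moved from (4.3, 1.8) to (1.3, 3.6), a distance of √(3.0² + 1.8²) ≈ 3.5.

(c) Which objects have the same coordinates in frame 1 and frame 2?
the pink hexagon, the brown star, the purple square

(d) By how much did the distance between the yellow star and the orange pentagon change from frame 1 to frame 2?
+2.4

Distance in frame 1: 2.5. Distance in frame 2: 4.9.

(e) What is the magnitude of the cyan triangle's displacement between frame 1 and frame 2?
3.1

The cyan triangle moved from (8.3, 6.6) to (5.2, 6.5), a distance of √(3.1² + 0.1²) ≈ 3.1.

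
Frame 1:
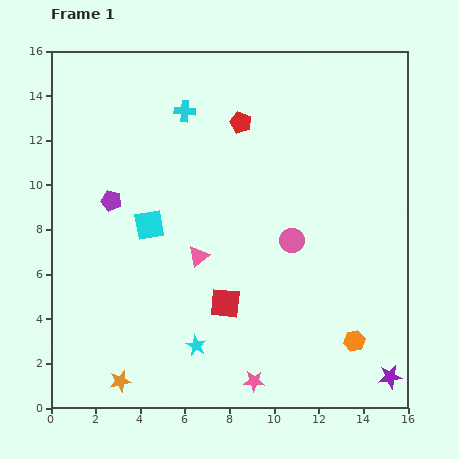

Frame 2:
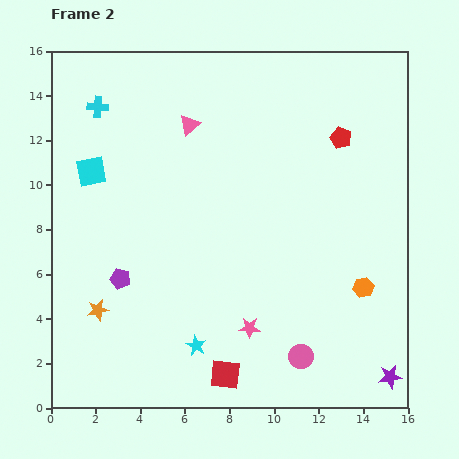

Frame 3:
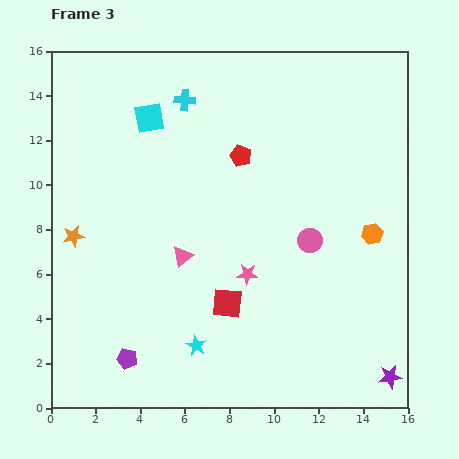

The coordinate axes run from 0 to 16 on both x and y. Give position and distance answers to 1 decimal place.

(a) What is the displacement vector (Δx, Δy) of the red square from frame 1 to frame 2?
(0.0, -3.2)

The red square was at (7.8, 4.7) in frame 1 and (7.8, 1.5) in frame 2.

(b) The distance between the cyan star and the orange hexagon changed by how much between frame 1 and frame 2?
+0.8

Distance in frame 1: 7.1. Distance in frame 2: 7.9.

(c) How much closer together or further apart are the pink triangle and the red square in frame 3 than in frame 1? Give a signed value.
+0.5

Distance in frame 1: 2.4. Distance in frame 3: 2.9.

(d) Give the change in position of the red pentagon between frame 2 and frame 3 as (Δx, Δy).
(-4.5, -0.8)

The red pentagon was at (13.0, 12.1) in frame 2 and (8.5, 11.3) in frame 3.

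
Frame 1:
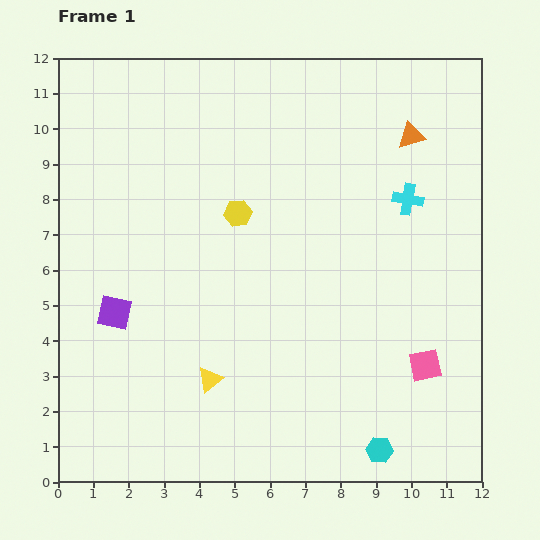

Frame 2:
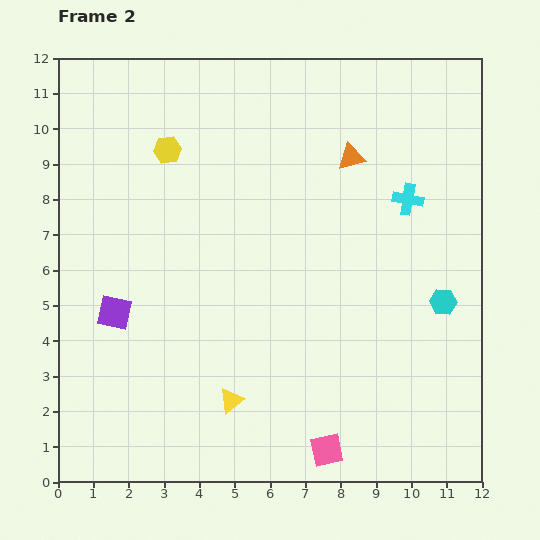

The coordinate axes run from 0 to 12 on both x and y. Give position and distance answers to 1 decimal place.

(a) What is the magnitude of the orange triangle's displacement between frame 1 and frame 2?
1.8

The orange triangle moved from (10.0, 9.8) to (8.3, 9.2), a distance of √(1.7² + 0.6²) ≈ 1.8.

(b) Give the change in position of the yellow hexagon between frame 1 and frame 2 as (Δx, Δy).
(-2.0, 1.8)

The yellow hexagon was at (5.1, 7.6) in frame 1 and (3.1, 9.4) in frame 2.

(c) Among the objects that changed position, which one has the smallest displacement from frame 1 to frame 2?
the yellow triangle

(moved 0.8)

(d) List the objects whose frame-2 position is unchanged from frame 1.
the purple square, the cyan cross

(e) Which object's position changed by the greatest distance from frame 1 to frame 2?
the cyan hexagon

(moved 4.6; next 3.7)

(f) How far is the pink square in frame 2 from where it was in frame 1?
3.7

The pink square moved from (10.4, 3.3) to (7.6, 0.9), a distance of √(2.8² + 2.4²) ≈ 3.7.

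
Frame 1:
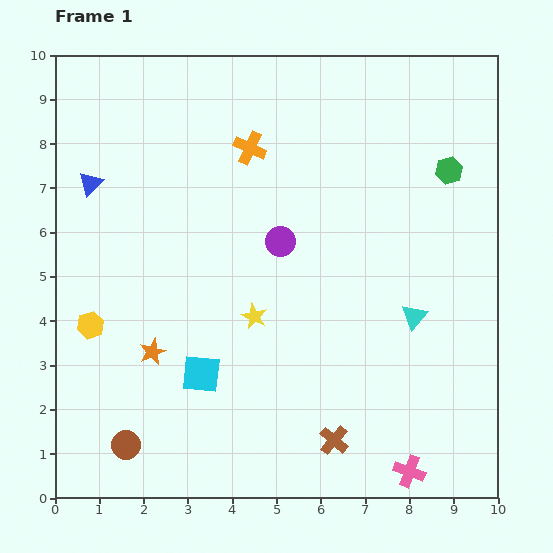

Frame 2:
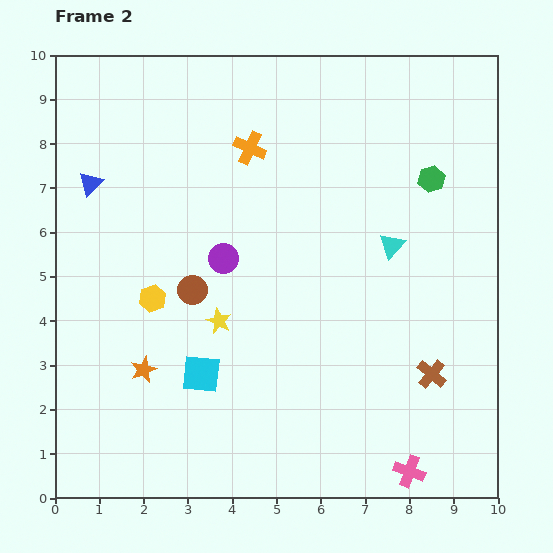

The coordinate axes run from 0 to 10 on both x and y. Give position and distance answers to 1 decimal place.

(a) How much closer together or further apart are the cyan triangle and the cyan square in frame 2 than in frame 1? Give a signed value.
+0.2

Distance in frame 1: 5.0. Distance in frame 2: 5.2.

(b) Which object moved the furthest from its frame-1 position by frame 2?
the brown circle

(moved 3.8; next 2.7)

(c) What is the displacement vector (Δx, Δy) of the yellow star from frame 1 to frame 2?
(-0.8, -0.1)

The yellow star was at (4.5, 4.1) in frame 1 and (3.7, 4.0) in frame 2.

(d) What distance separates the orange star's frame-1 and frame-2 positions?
0.4

The orange star moved from (2.2, 3.3) to (2.0, 2.9), a distance of √(0.2² + 0.4²) ≈ 0.4.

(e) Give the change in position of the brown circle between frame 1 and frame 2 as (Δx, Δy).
(1.5, 3.5)

The brown circle was at (1.6, 1.2) in frame 1 and (3.1, 4.7) in frame 2.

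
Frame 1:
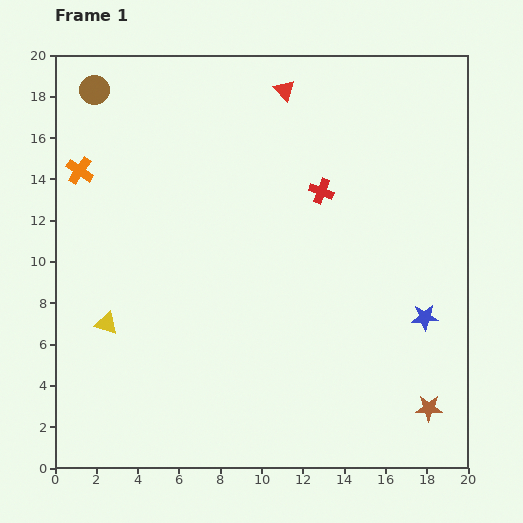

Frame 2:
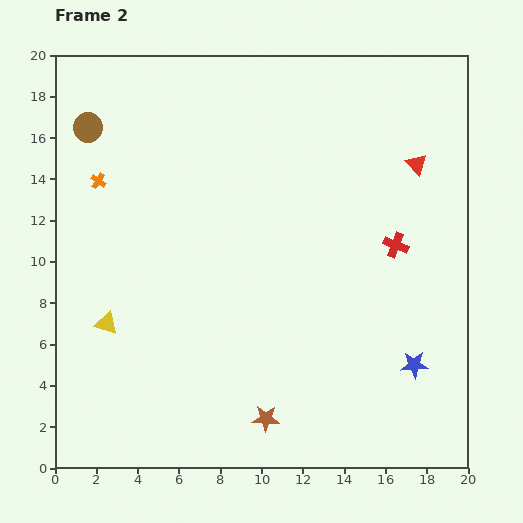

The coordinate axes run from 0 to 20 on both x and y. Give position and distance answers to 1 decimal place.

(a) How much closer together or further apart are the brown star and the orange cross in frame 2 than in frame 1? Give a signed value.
-6.3

Distance in frame 1: 20.4. Distance in frame 2: 14.1.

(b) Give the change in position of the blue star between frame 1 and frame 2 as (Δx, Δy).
(-0.5, -2.3)

The blue star was at (17.9, 7.3) in frame 1 and (17.4, 5.0) in frame 2.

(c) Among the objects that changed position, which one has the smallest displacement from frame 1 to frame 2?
the orange cross

(moved 1.0)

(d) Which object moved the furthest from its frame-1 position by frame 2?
the brown star

(moved 7.9; next 7.3)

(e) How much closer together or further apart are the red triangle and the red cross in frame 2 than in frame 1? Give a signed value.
-1.2

Distance in frame 1: 5.2. Distance in frame 2: 4.0.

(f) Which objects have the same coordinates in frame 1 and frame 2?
the yellow triangle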